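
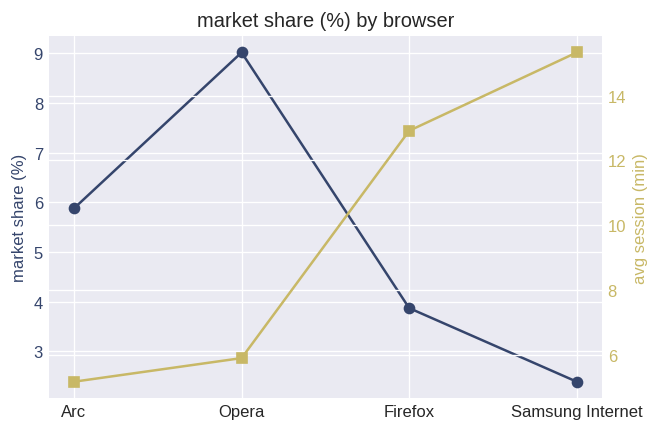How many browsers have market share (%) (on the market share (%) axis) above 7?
1

Above 7: Opera.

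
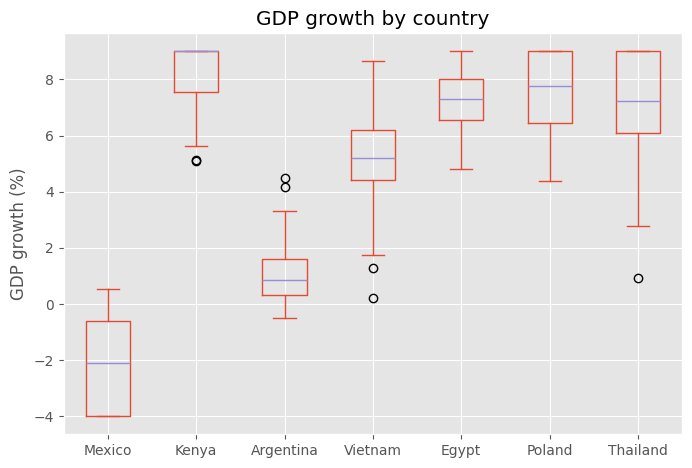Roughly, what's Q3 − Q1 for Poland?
Q3 ≈ 9, Q1 ≈ 6; IQR ≈ 3.

≈ 3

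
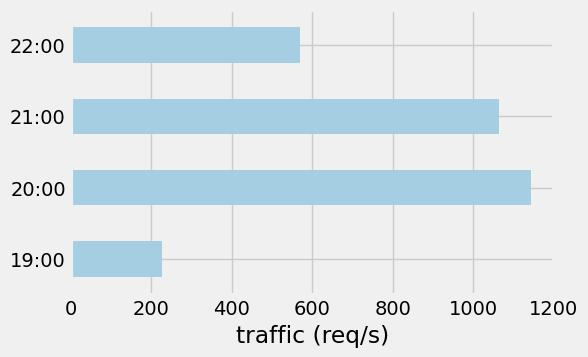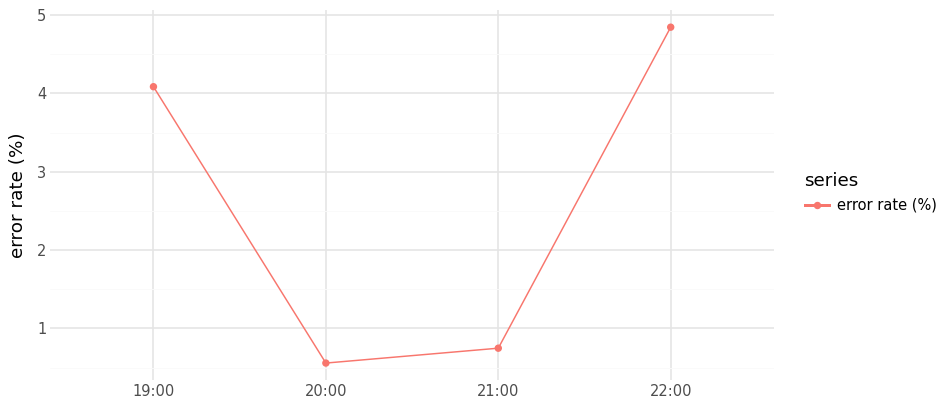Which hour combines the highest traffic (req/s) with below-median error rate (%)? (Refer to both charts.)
20:00

Chart 2 median error rate (%) ≈ 2.5; below-median hours: 20:00, 21:00. Among those, 20:00 has the highest traffic (req/s) (≈ 1200).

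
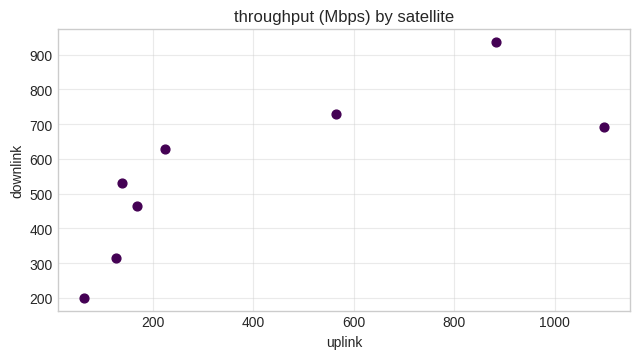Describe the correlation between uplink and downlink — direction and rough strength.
Points are positively correlated; strong (|r| ≈ 0.8).

positive, strong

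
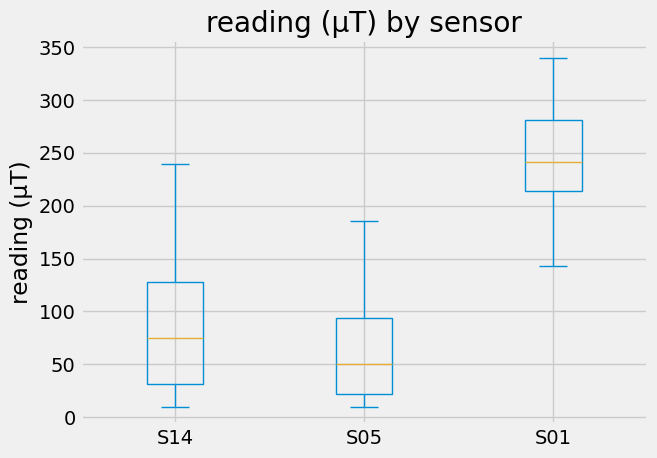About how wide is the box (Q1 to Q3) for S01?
Q3 ≈ 280, Q1 ≈ 220; IQR ≈ 60.

≈ 60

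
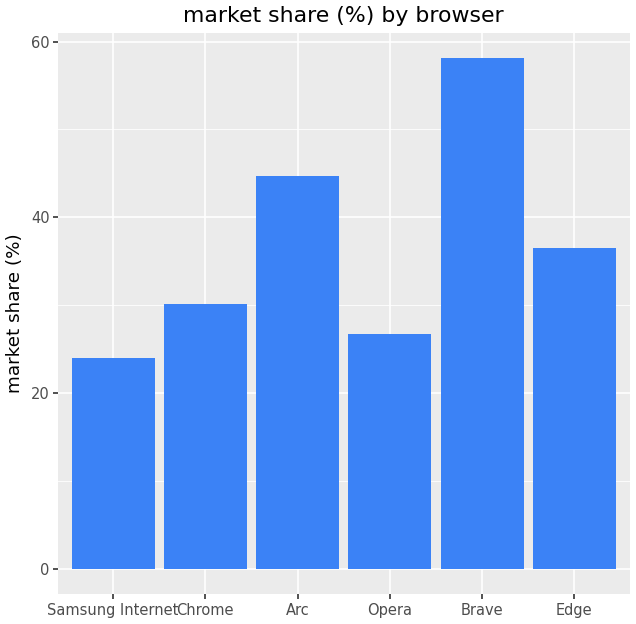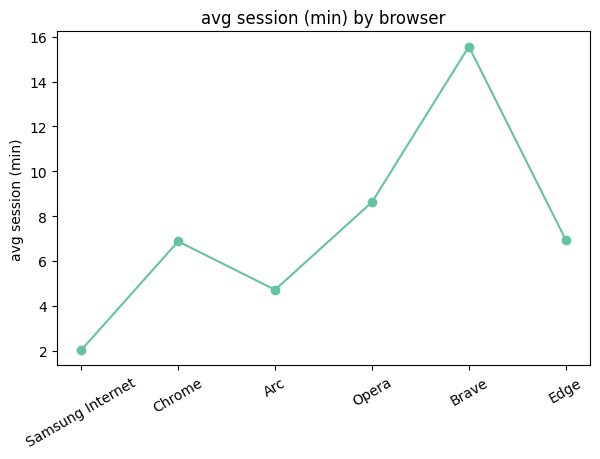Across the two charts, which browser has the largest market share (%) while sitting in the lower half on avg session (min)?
Chart 2 median avg session (min) ≈ 6; below-median browsers: Samsung Internet, Chrome, Arc. Among those, Arc has the highest market share (%) (≈ 40).

Arc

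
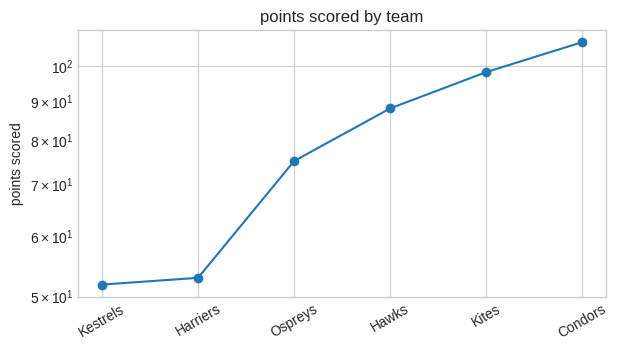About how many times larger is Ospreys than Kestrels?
≈ 1.5×

Ospreys ≈ 75, Kestrels ≈ 50; 75/50 ≈ 1.5.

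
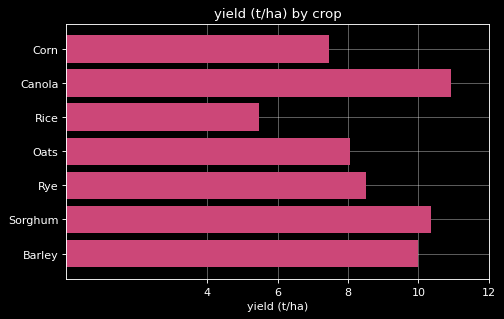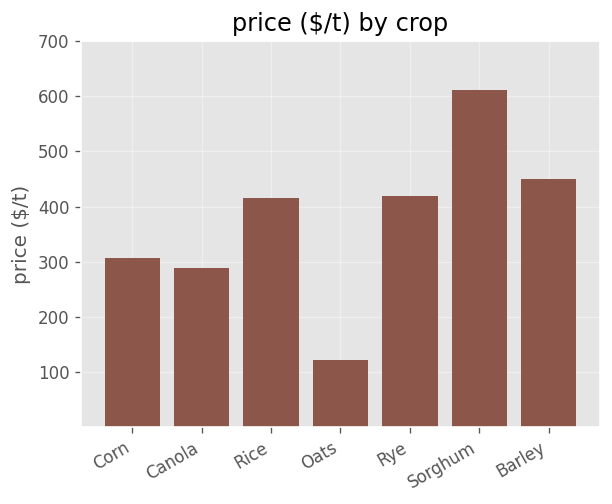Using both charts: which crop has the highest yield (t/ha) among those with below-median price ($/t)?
Chart 2 median price ($/t) ≈ 400; below-median crops: Corn, Canola, Oats. Among those, Canola has the highest yield (t/ha) (≈ 10).

Canola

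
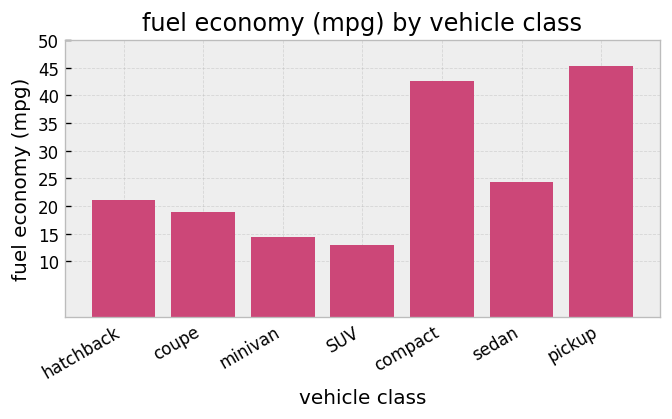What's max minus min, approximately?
≈ 30

Max pickup ≈ 45, min SUV ≈ 15; range ≈ 30.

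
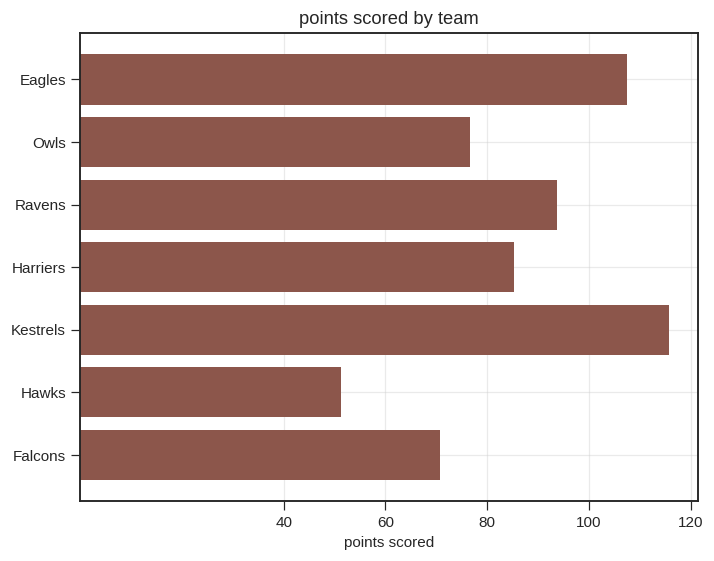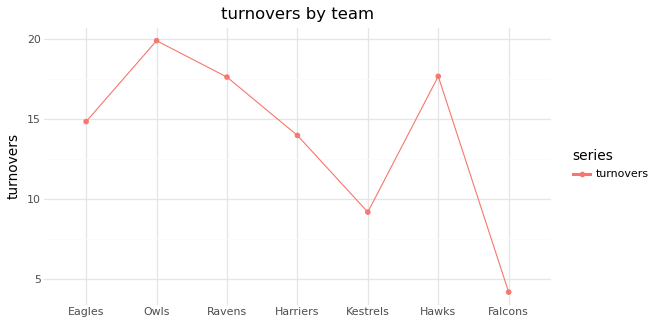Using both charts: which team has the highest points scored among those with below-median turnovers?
Chart 2 median turnovers ≈ 14; below-median teams: Harriers, Kestrels, Falcons. Among those, Kestrels has the highest points scored (≈ 120).

Kestrels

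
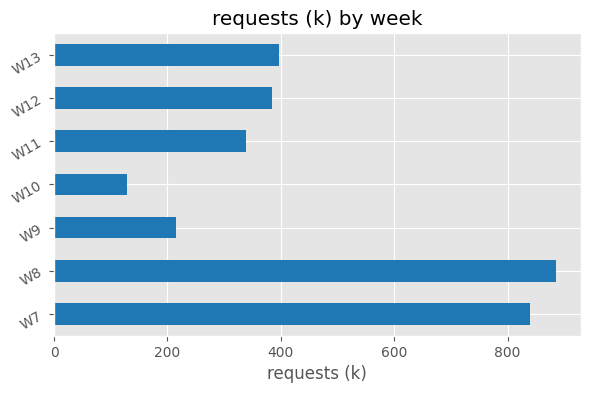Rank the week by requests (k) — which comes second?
Top 3: W8 ≈ 900, W7 ≈ 800, W13 ≈ 400.

W7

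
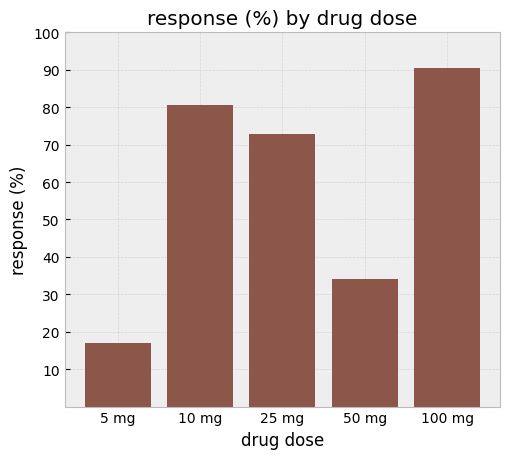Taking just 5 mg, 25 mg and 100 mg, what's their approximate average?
(20 + 70 + 90) / 3 ≈ 60.

≈ 60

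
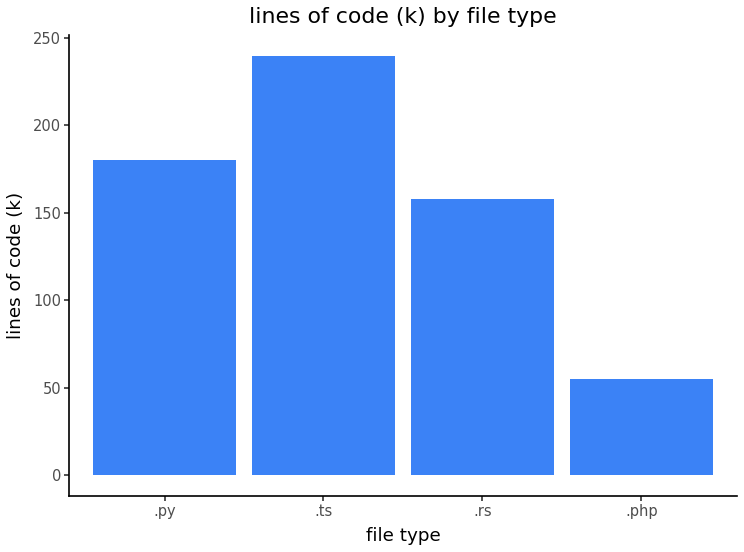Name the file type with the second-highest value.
.py

Top 3: .ts ≈ 240, .py ≈ 180, .rs ≈ 160.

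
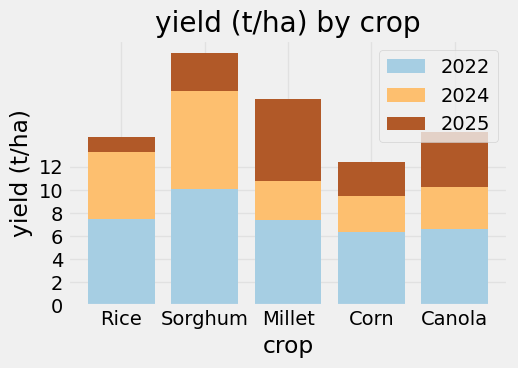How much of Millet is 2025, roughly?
2025 top ≈ 18, bottom ≈ 10; segment ≈ 8.

≈ 8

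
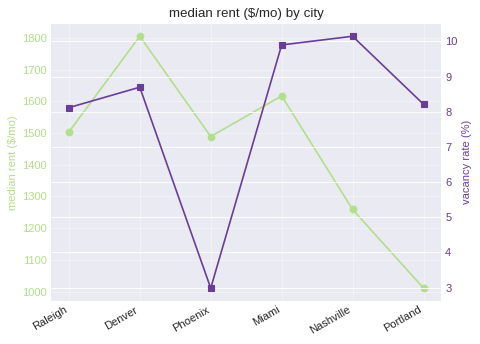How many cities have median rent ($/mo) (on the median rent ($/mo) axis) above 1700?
1

Above 1700: Denver.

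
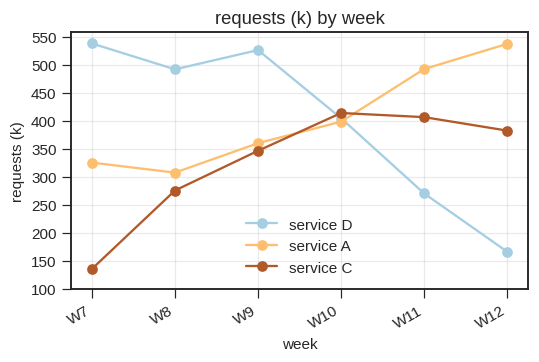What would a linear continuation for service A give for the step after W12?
≈ 625

Last three: 400, 500, 550 → slope ≈ 75/step → next ≈ 625.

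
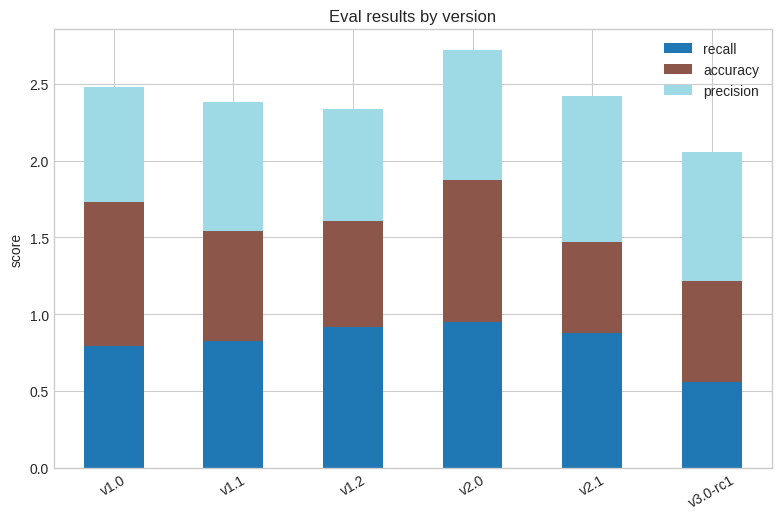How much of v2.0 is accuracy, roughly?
≈ 1.0

accuracy top ≈ 2.0, bottom ≈ 1.0; segment ≈ 1.0.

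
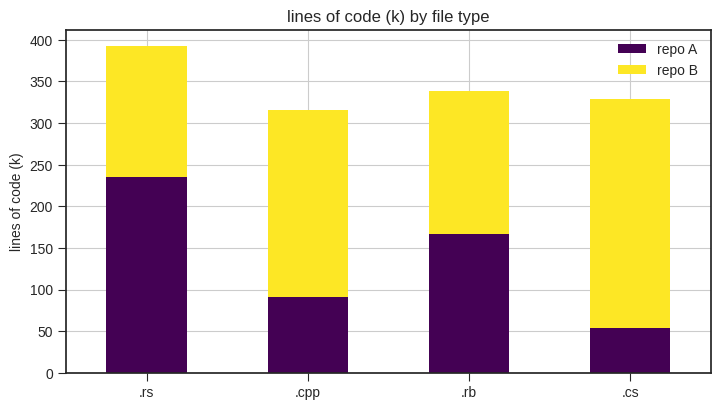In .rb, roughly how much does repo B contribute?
repo B top ≈ 350, bottom ≈ 150; segment ≈ 200.

≈ 200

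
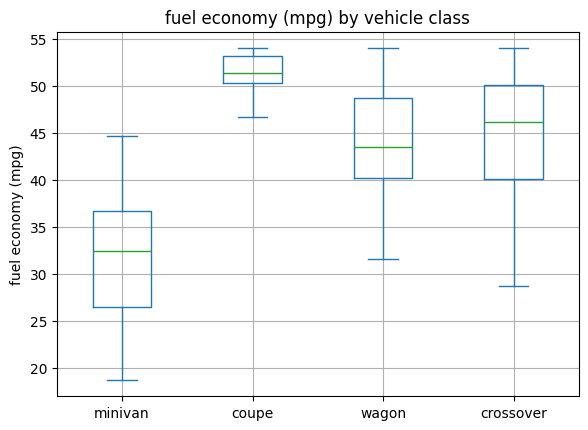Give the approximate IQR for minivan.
Q3 ≈ 36, Q1 ≈ 26; IQR ≈ 10.

≈ 10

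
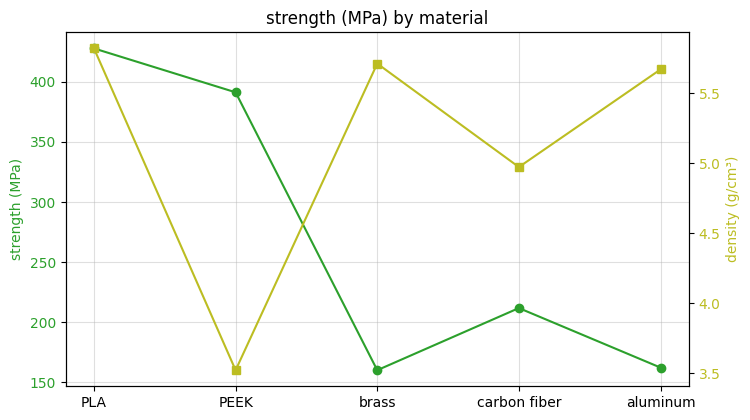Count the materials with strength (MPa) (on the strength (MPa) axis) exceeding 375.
2

Above 375: PLA, PEEK.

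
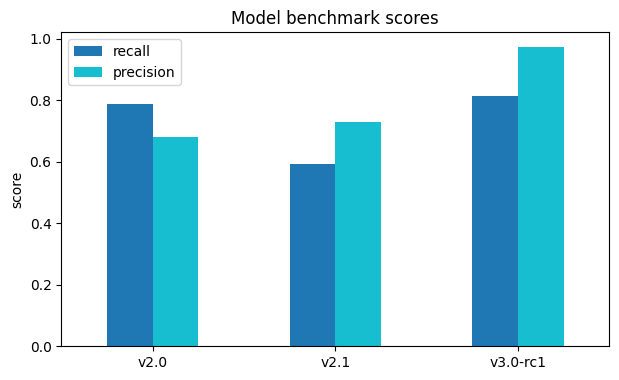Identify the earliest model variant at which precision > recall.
v2.1

v2.0: precision ≈ 0.7 vs recall ≈ 0.8 (not yet); v2.1: precision ≈ 0.7 vs recall ≈ 0.6 (first crossover).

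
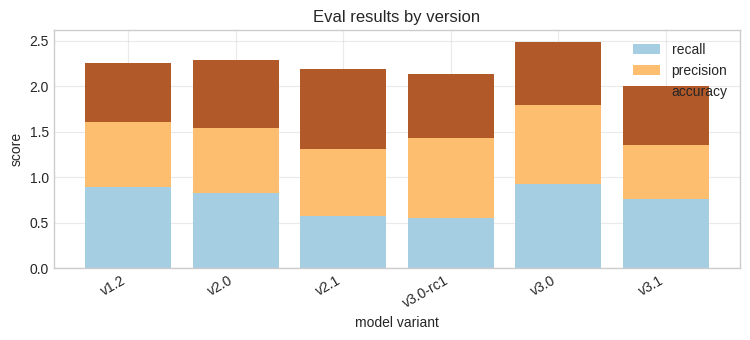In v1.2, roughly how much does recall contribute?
≈ 1.0

recall top ≈ 1.0, bottom ≈ 0.0; segment ≈ 1.0.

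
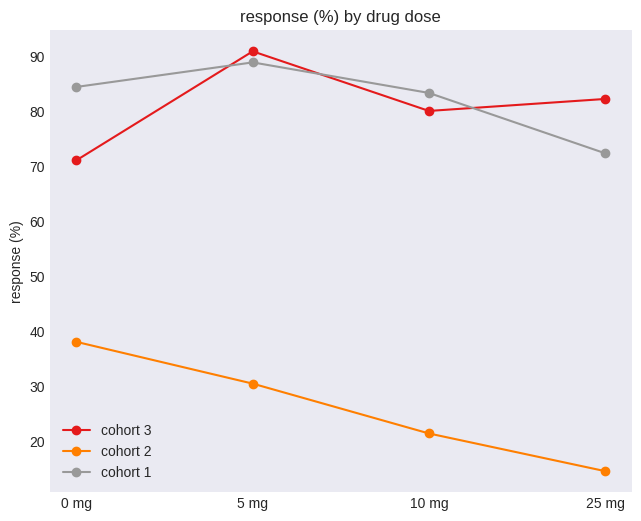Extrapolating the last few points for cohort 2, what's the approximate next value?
≈ 0

Last three: 30, 20, 10 → slope ≈ -10/step → next ≈ 0.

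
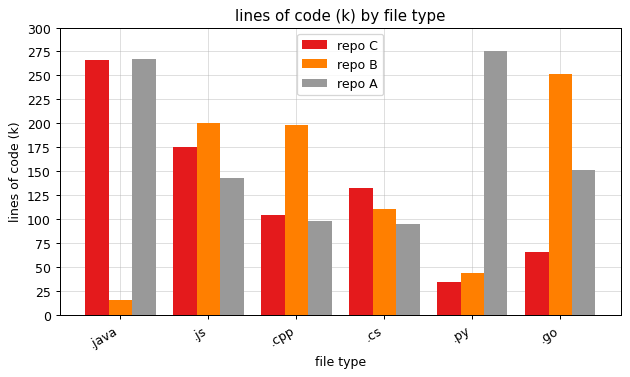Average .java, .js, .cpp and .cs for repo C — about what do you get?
≈ 169

(275 + 175 + 100 + 125) / 4 ≈ 169.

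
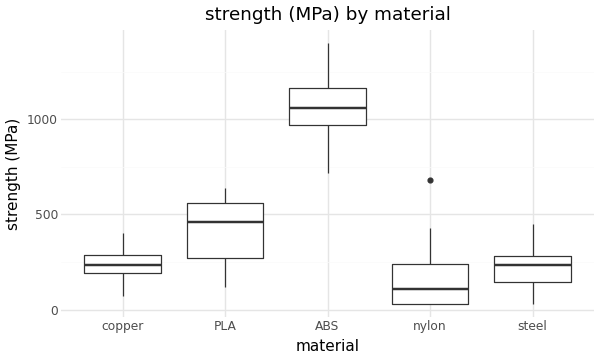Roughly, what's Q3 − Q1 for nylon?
Q3 ≈ 200, Q1 ≈ 0; IQR ≈ 200.

≈ 200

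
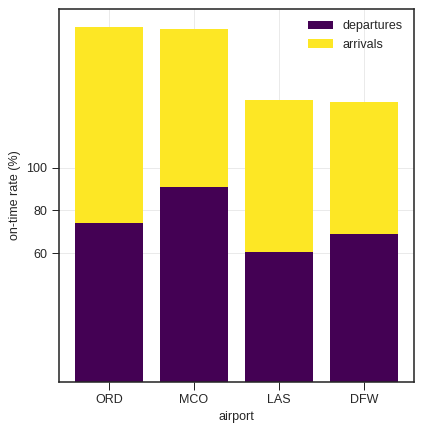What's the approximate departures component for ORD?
≈ 80

departures top ≈ 80, bottom ≈ 0; segment ≈ 80.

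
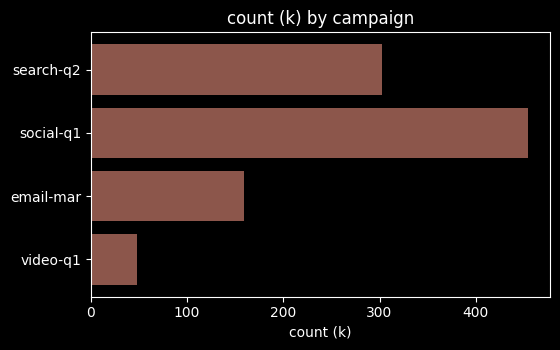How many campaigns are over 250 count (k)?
Above 250: search-q2, social-q1.

2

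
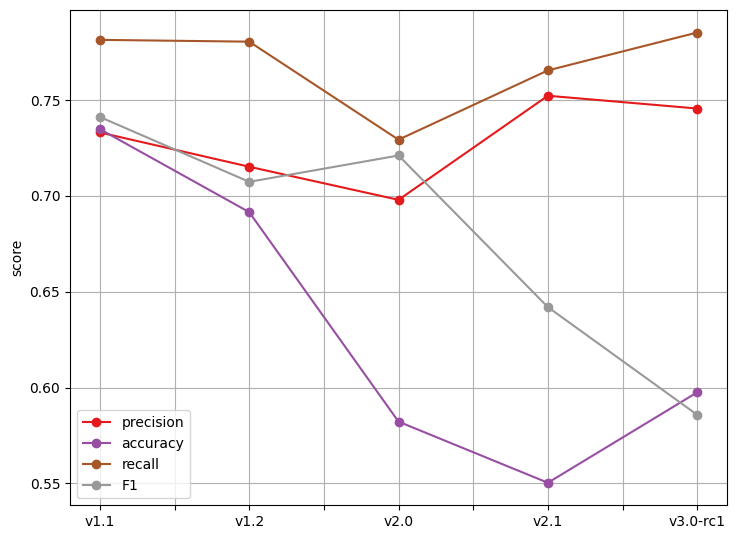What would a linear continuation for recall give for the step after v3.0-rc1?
≈ 0.81

Last three: 0.72, 0.76, 0.78 → slope ≈ 0.03/step → next ≈ 0.81.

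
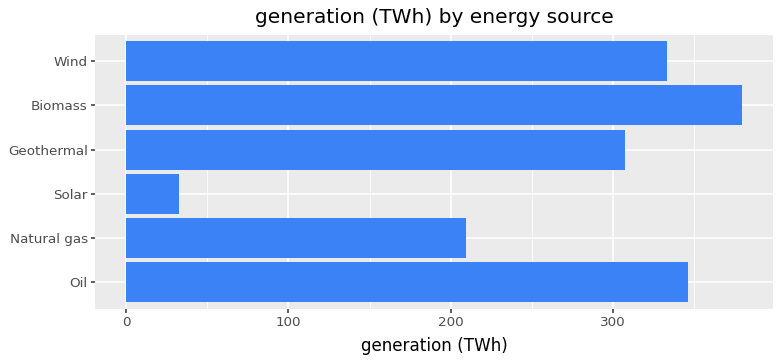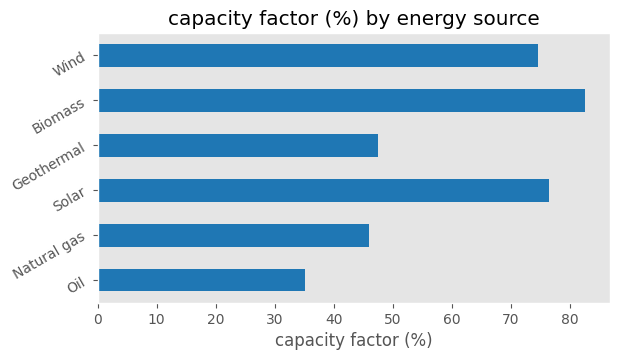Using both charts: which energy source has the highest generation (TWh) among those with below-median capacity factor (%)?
Oil

Chart 2 median capacity factor (%) ≈ 60; below-median energy sources: Oil, Natural gas, Geothermal. Among those, Oil has the highest generation (TWh) (≈ 350).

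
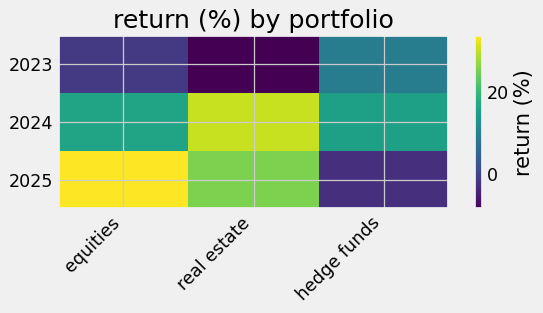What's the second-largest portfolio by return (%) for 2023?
Top 3 for 2023: hedge funds ≈ 10, equities ≈ 0, real estate ≈ -10.

equities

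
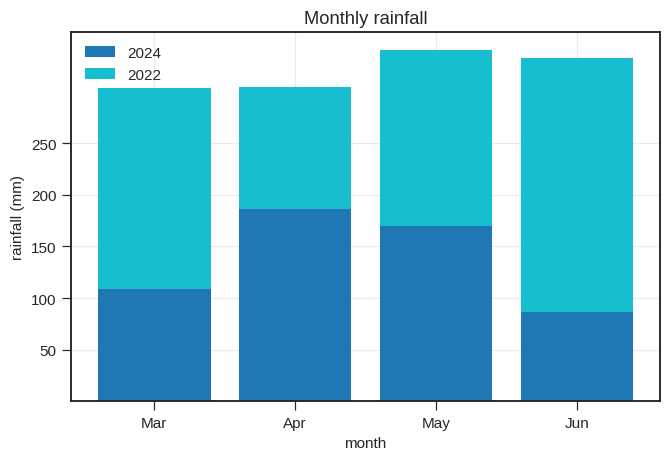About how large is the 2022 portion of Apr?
≈ 100

2022 top ≈ 300, bottom ≈ 200; segment ≈ 100.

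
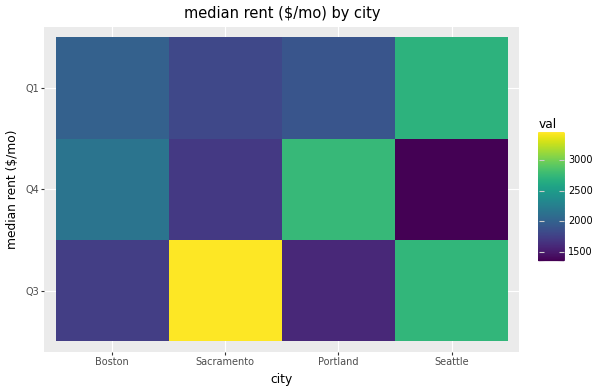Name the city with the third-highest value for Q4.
Top 4 for Q4: Portland ≈ 2800, Boston ≈ 2200, Sacramento ≈ 1600, Seattle ≈ 1400.

Sacramento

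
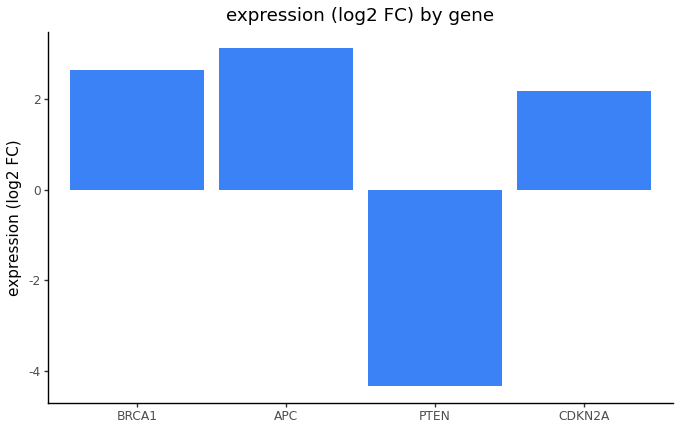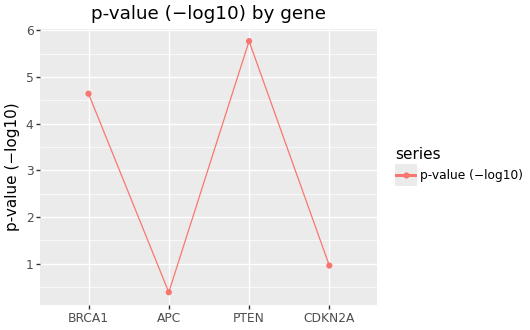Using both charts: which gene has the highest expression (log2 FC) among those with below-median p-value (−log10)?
APC

Chart 2 median p-value (−log10) ≈ 3; below-median genes: APC, CDKN2A. Among those, APC has the highest expression (log2 FC) (≈ 3).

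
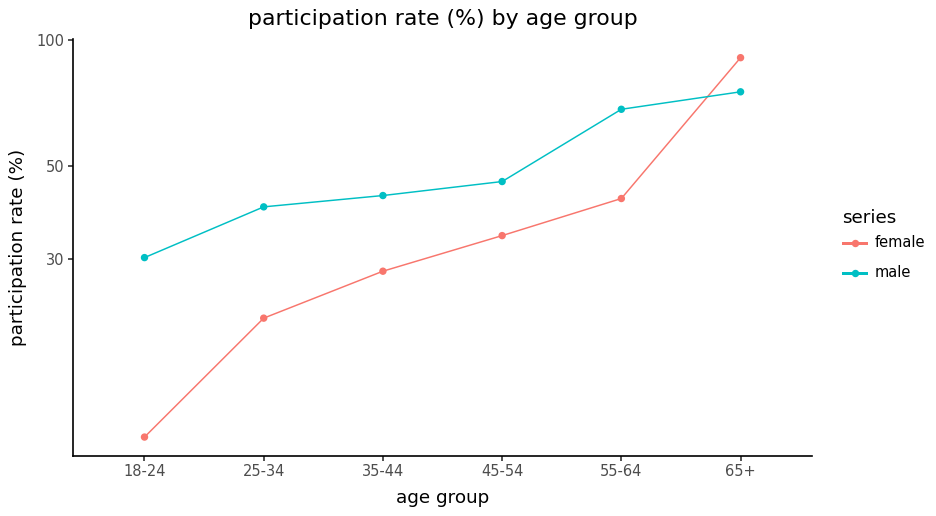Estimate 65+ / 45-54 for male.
65+ ≈ 80, 45-54 ≈ 50; 80/50 ≈ 1.6.

≈ 1.6×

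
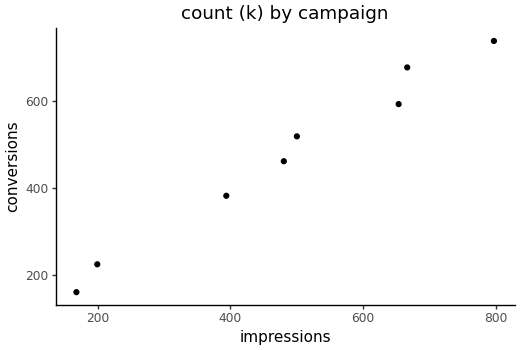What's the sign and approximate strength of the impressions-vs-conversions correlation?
positive, strong

Points are positively correlated; strong (|r| ≈ 1.0).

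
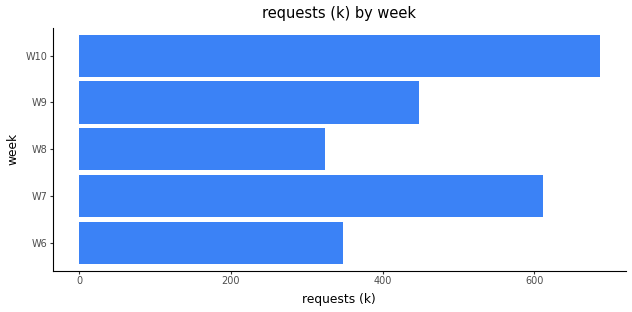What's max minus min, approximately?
≈ 400

Max W10 ≈ 700, min W8 ≈ 300; range ≈ 400.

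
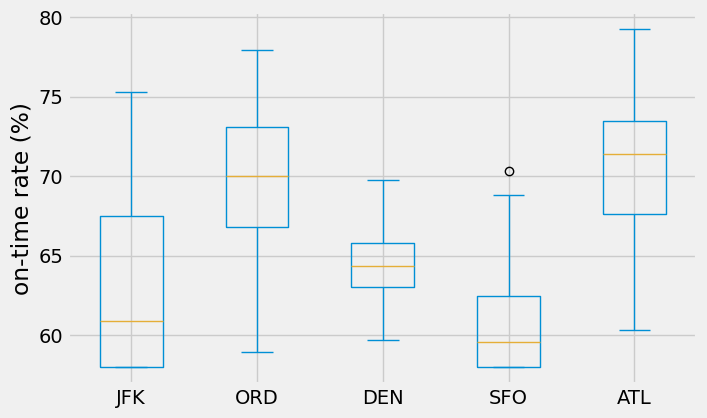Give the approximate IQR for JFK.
≈ 9

Q3 ≈ 67, Q1 ≈ 58; IQR ≈ 9.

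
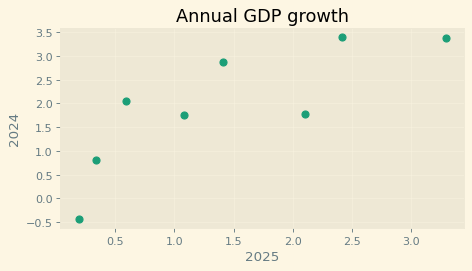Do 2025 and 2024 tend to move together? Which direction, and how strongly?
Points are positively correlated; strong (|r| ≈ 0.8).

positive, strong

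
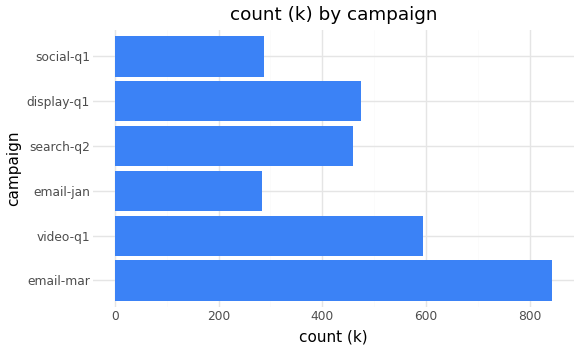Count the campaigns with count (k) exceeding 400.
Above 400: email-mar, video-q1, search-q2, display-q1.

4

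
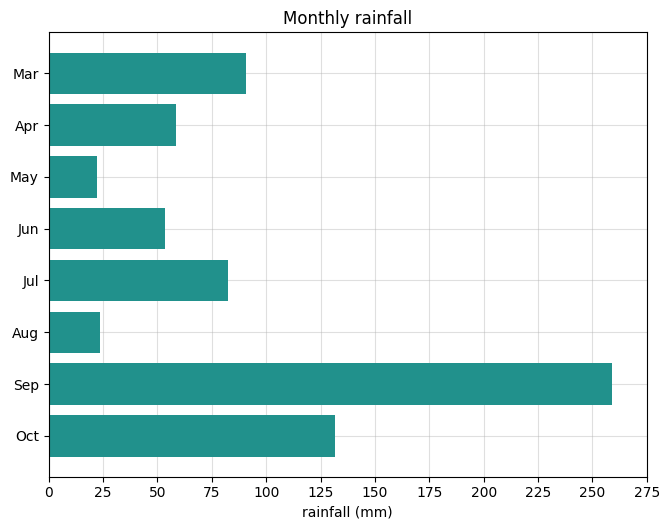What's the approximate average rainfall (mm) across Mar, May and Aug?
≈ 50

(100 + 25 + 25) / 3 ≈ 50.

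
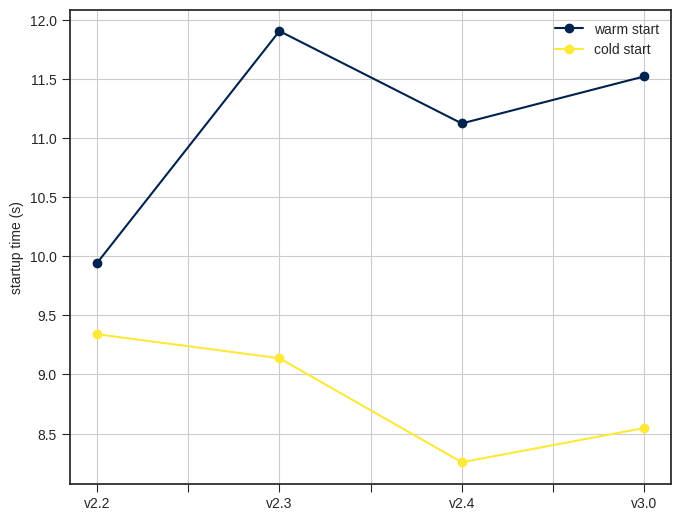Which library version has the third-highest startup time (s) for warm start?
Top 4 for warm start: v2.3 ≈ 12.0, v3.0 ≈ 11.5, v2.4 ≈ 11.0, v2.2 ≈ 10.0.

v2.4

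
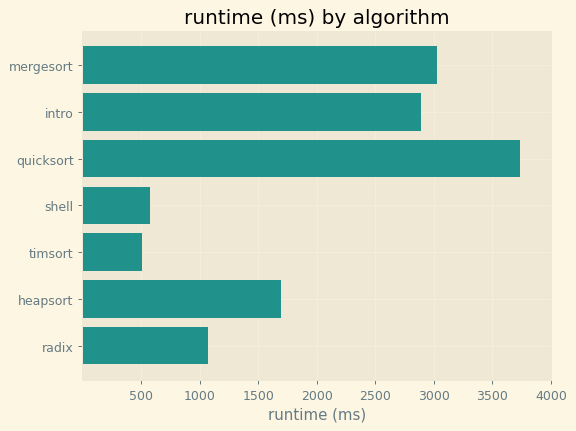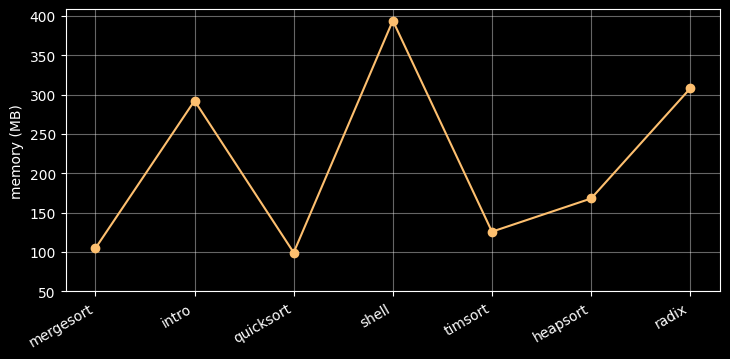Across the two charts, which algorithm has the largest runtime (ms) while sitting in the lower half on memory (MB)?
quicksort

Chart 2 median memory (MB) ≈ 150; below-median algorithms: mergesort, quicksort, timsort. Among those, quicksort has the highest runtime (ms) (≈ 3500).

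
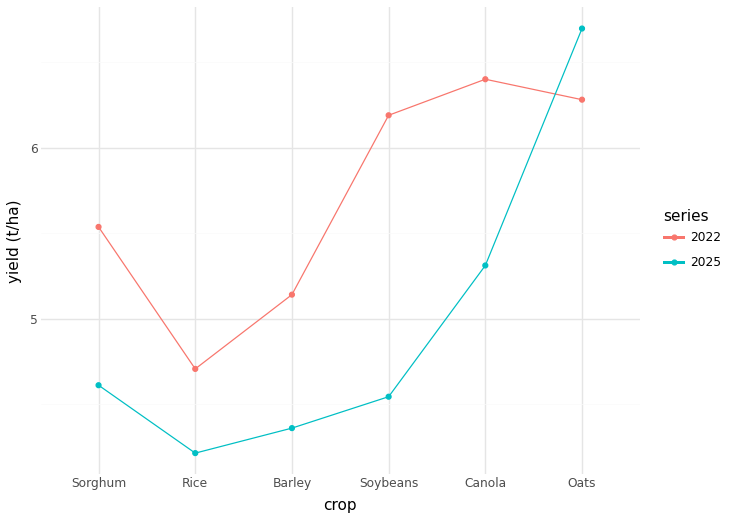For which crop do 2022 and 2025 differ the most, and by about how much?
Soybeans: 2022 ≈ 6.0, 2025 ≈ 4.5 → gap ≈ 1.5. Next-largest (Canola) is only ≈ 1.0.

Soybeans, ≈ 1.5 t/ha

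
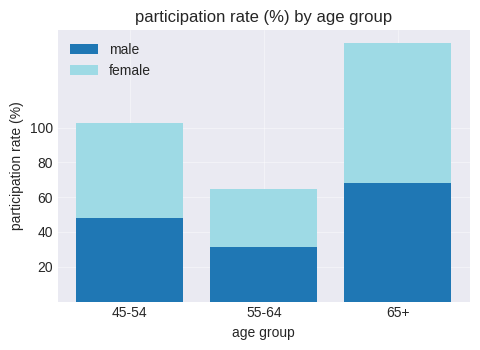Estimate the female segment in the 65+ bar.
female top ≈ 140, bottom ≈ 60; segment ≈ 80.

≈ 80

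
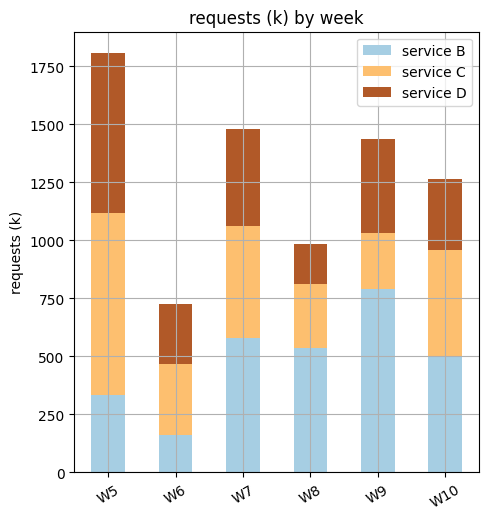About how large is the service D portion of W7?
≈ 400

service D top ≈ 1400, bottom ≈ 1000; segment ≈ 400.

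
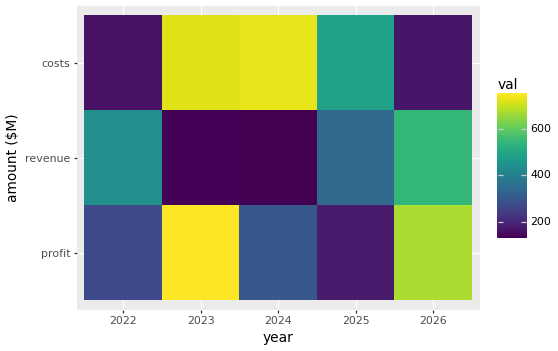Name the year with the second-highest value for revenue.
2022

Top 3 for revenue: 2026 ≈ 500, 2022 ≈ 400, 2025 ≈ 300.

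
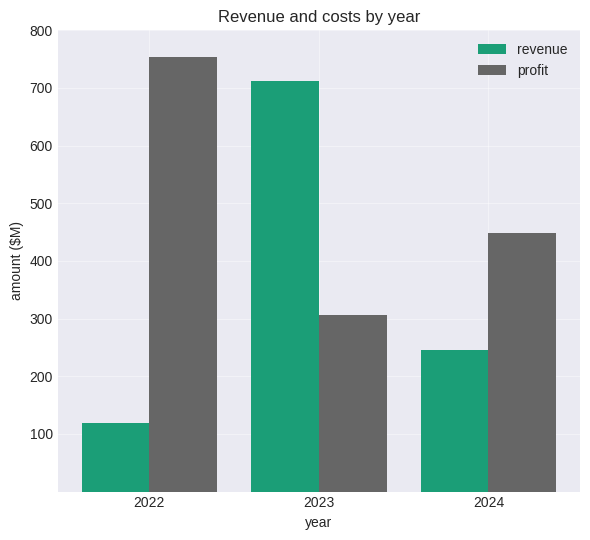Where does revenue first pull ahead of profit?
2022: revenue ≈ 100 vs profit ≈ 800 (not yet); 2023: revenue ≈ 700 vs profit ≈ 300 (first crossover).

2023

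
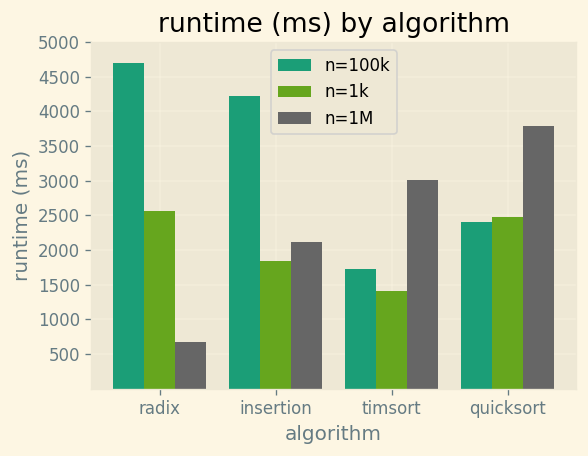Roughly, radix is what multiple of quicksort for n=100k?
≈ 1.8×

radix ≈ 4500, quicksort ≈ 2500; 4500/2500 ≈ 1.8.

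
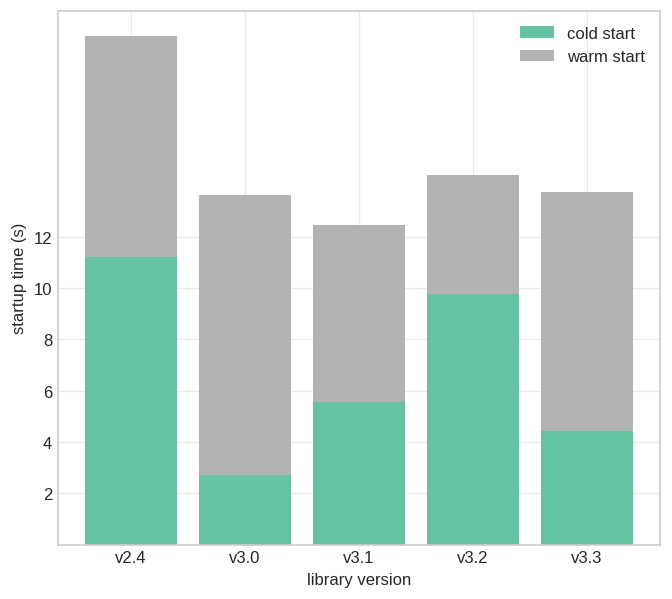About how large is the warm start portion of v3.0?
≈ 12

warm start top ≈ 14, bottom ≈ 2; segment ≈ 12.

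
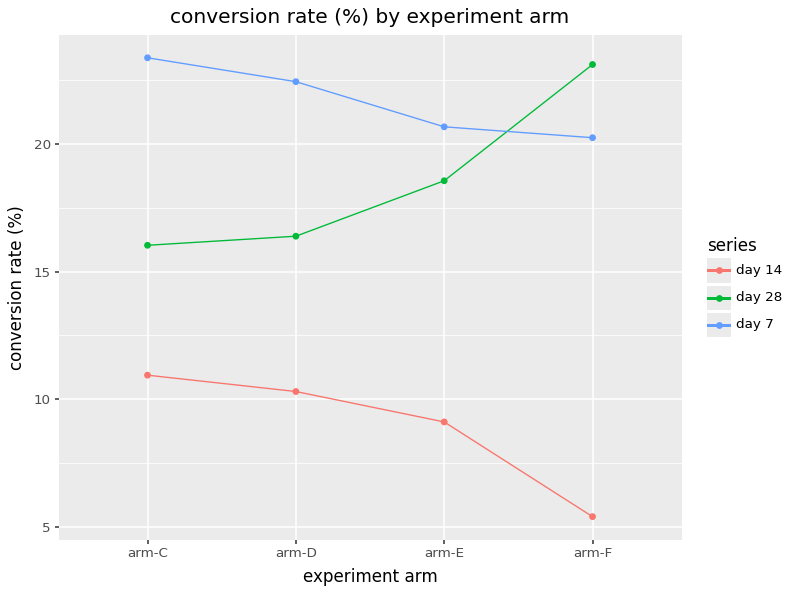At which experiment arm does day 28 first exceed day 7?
arm-E: day 28 ≈ 18 vs day 7 ≈ 20 (not yet); arm-F: day 28 ≈ 24 vs day 7 ≈ 20 (first crossover).

arm-F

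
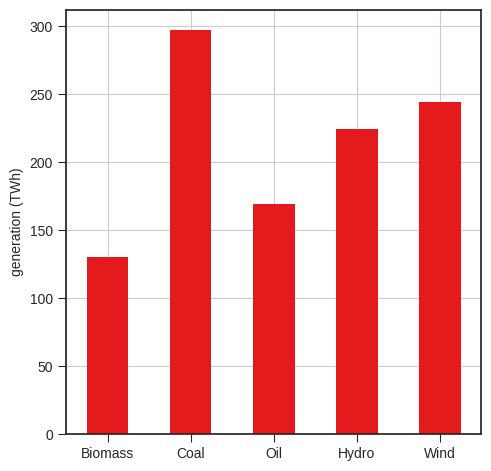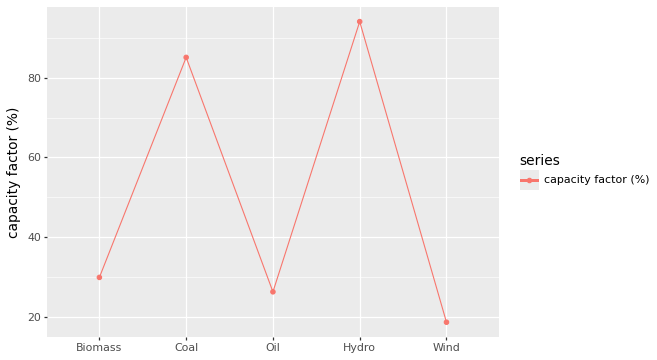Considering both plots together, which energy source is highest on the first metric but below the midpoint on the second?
Wind

Chart 2 median capacity factor (%) ≈ 30; below-median energy sources: Oil, Wind. Among those, Wind has the highest generation (TWh) (≈ 250).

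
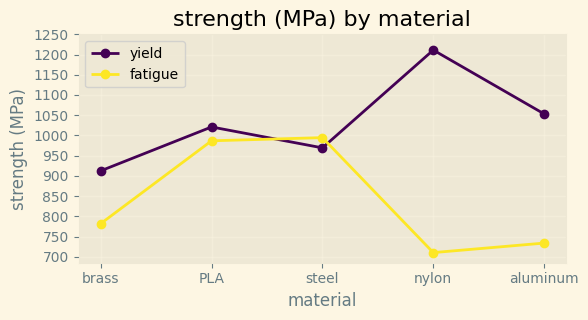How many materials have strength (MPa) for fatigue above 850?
Above 850: PLA, steel.

2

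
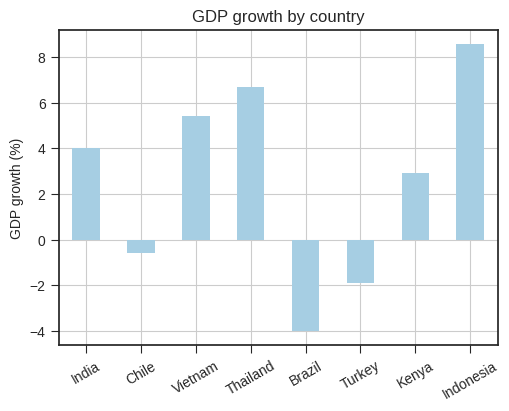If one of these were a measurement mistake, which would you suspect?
Brazil ≈ -4; the rest sit between ≈ -2 and ≈ 8.

Brazil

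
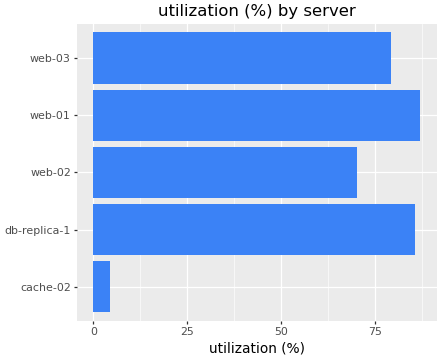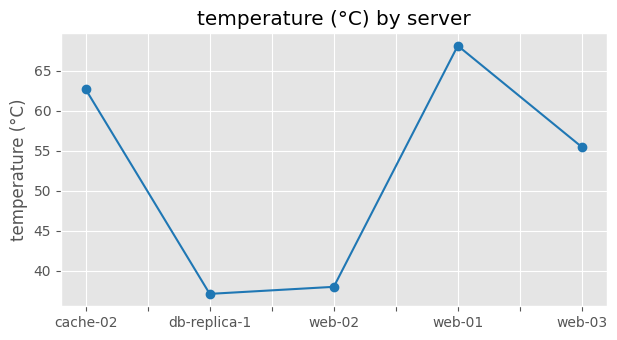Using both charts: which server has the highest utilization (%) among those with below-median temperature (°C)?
db-replica-1

Chart 2 median temperature (°C) ≈ 60; below-median servers: db-replica-1, web-02. Among those, db-replica-1 has the highest utilization (%) (≈ 90).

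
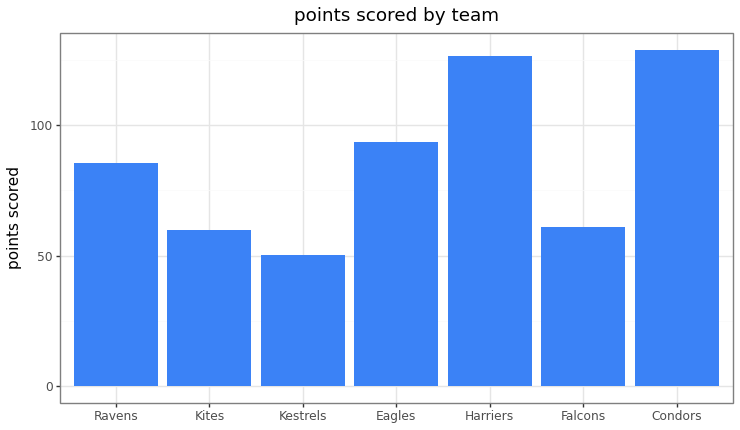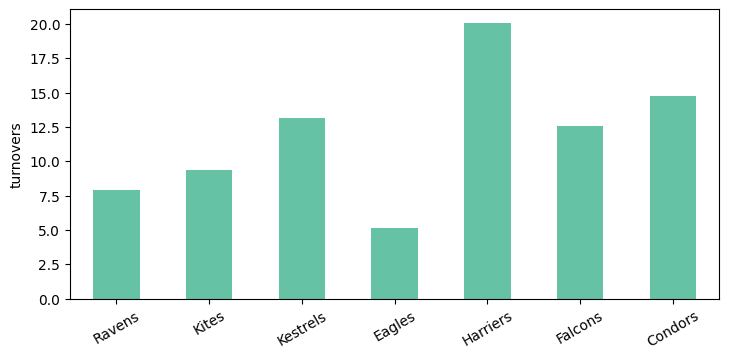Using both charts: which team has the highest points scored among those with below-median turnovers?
Chart 2 median turnovers ≈ 12; below-median teams: Ravens, Kites, Eagles. Among those, Eagles has the highest points scored (≈ 100).

Eagles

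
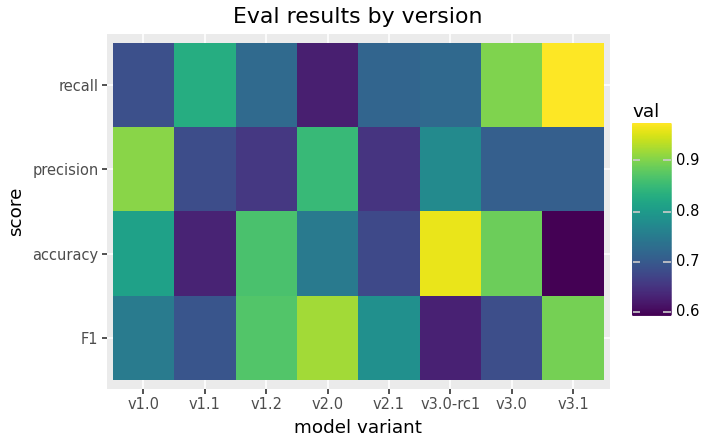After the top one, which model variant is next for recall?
Top 3 for recall: v3.1 ≈ 1.00, v3.0 ≈ 0.90, v1.1 ≈ 0.85.

v3.0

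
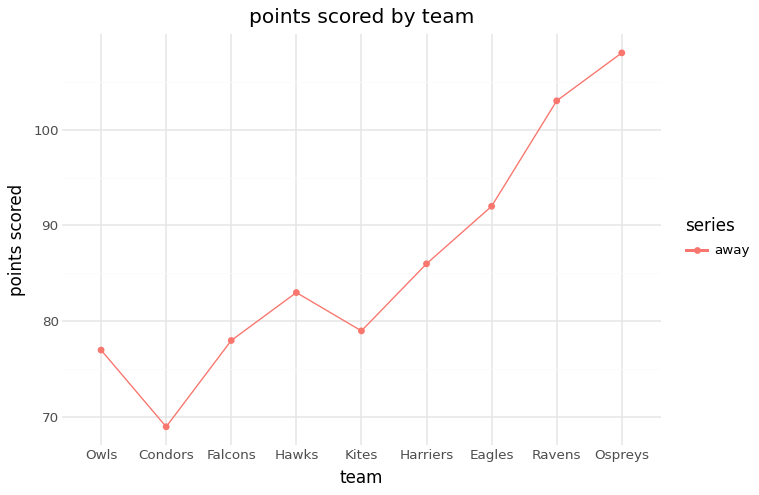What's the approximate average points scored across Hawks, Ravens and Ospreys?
(85 + 105 + 110) / 3 ≈ 100.

≈ 100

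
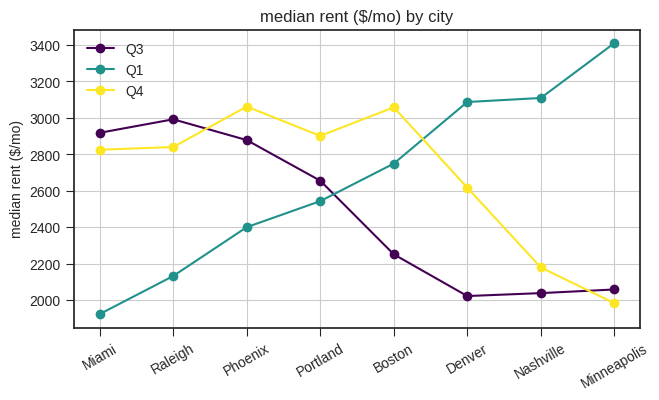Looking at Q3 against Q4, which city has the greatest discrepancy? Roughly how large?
Boston: Q3 ≈ 2200, Q4 ≈ 3000 → gap ≈ 800. Next-largest (Denver) is only ≈ 600.

Boston, ≈ 800 $/mo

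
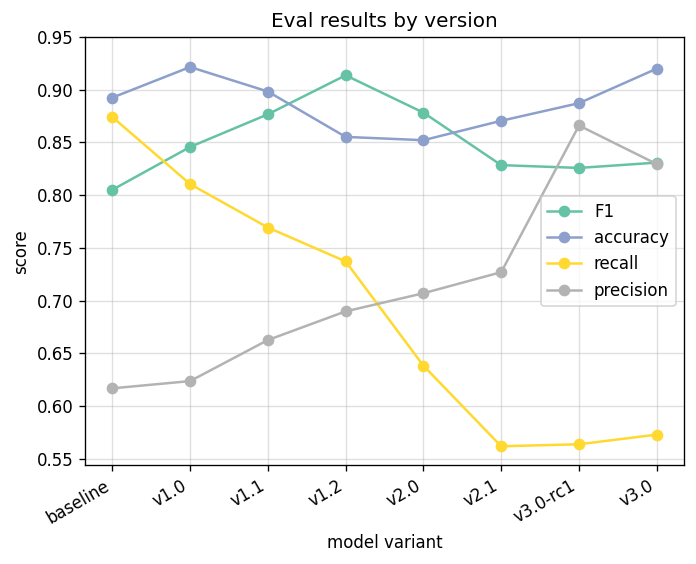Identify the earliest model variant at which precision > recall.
v1.2: precision ≈ 0.70 vs recall ≈ 0.75 (not yet); v2.0: precision ≈ 0.70 vs recall ≈ 0.65 (first crossover).

v2.0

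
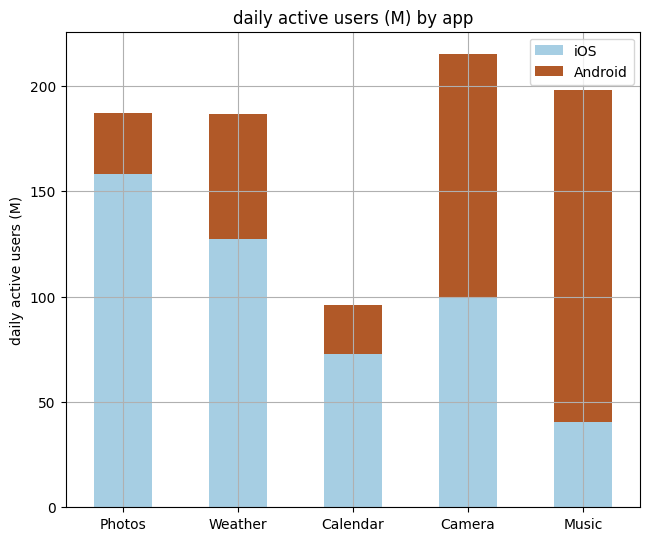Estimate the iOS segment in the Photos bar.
≈ 160

iOS top ≈ 160, bottom ≈ 0; segment ≈ 160.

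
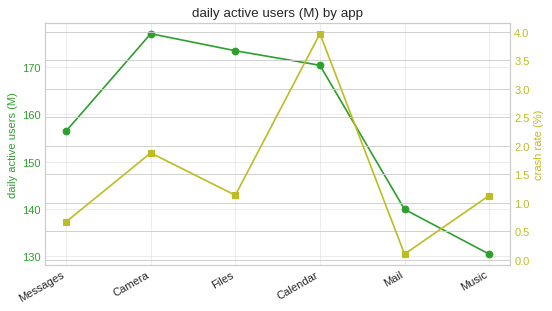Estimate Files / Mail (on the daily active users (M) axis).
≈ 1.25×

Files ≈ 175, Mail ≈ 140; 175/140 ≈ 1.25.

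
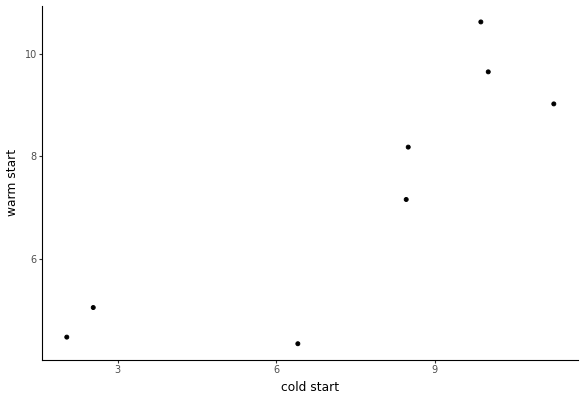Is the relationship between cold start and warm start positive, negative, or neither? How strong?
positive, strong

Points are positively correlated; strong (|r| ≈ 0.9).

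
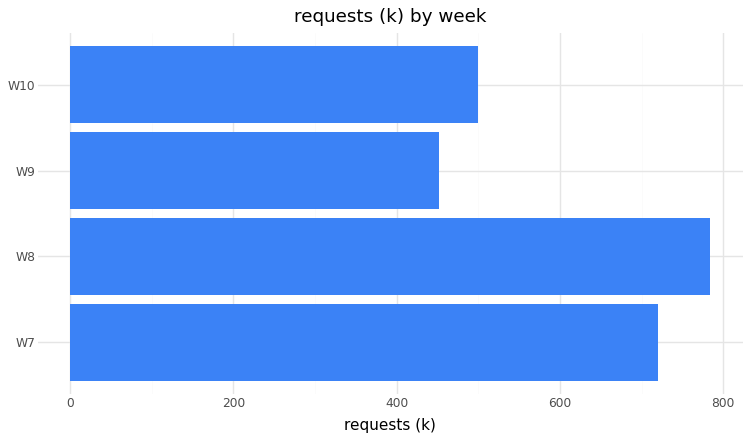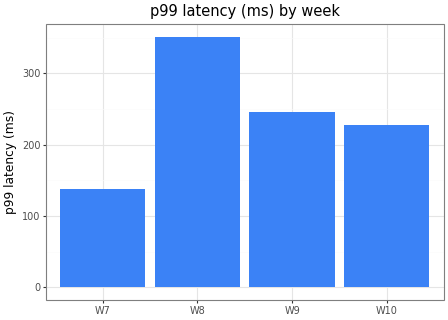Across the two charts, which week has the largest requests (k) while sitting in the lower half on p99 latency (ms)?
Chart 2 median p99 latency (ms) ≈ 250; below-median weeks: W7, W10. Among those, W7 has the highest requests (k) (≈ 700).

W7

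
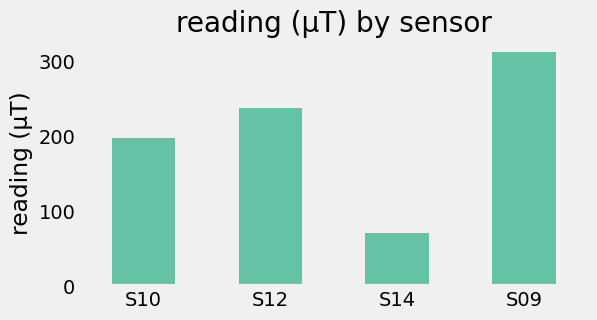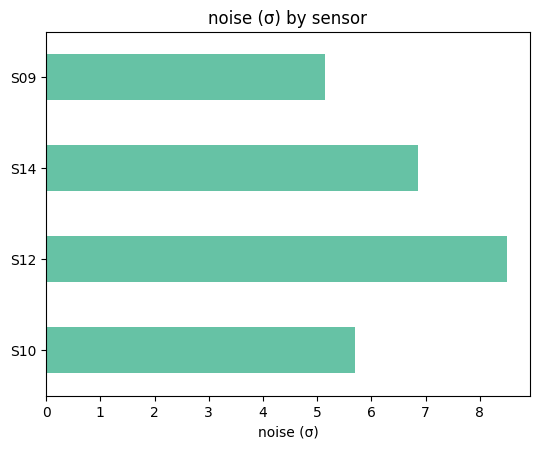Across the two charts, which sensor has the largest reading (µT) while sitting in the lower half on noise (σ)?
S09

Chart 2 median noise (σ) ≈ 6; below-median sensors: S10, S09. Among those, S09 has the highest reading (µT) (≈ 300).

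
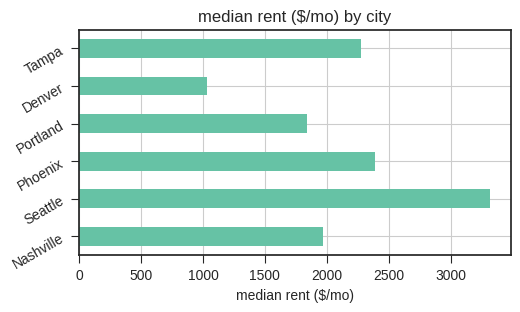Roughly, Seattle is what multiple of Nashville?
Seattle ≈ 3500, Nashville ≈ 2000; 3500/2000 ≈ 1.75.

≈ 1.75×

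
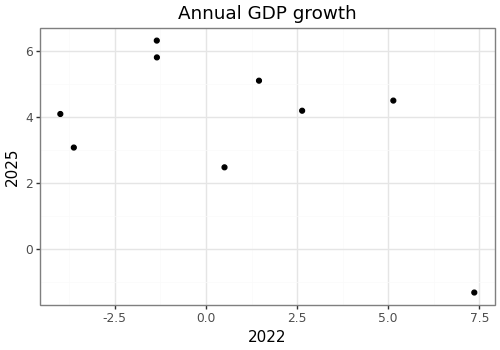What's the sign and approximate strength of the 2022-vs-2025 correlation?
negative, moderate

Points are negatively correlated; moderate (|r| ≈ 0.5).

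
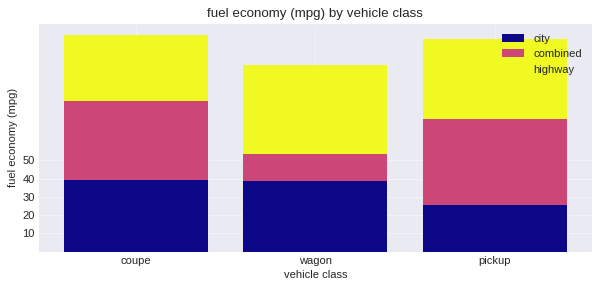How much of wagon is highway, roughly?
highway top ≈ 100, bottom ≈ 50; segment ≈ 50.

≈ 50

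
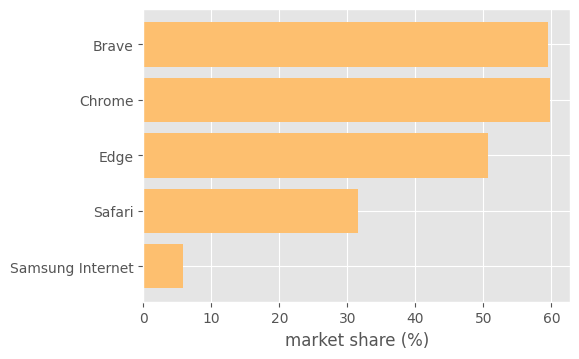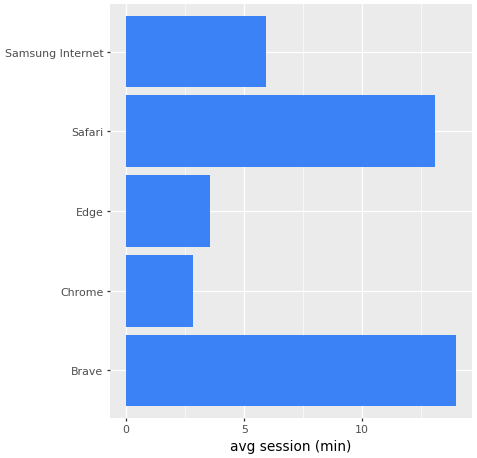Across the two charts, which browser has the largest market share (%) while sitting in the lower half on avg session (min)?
Chart 2 median avg session (min) ≈ 6; below-median browsers: Chrome, Edge. Among those, Chrome has the highest market share (%) (≈ 60).

Chrome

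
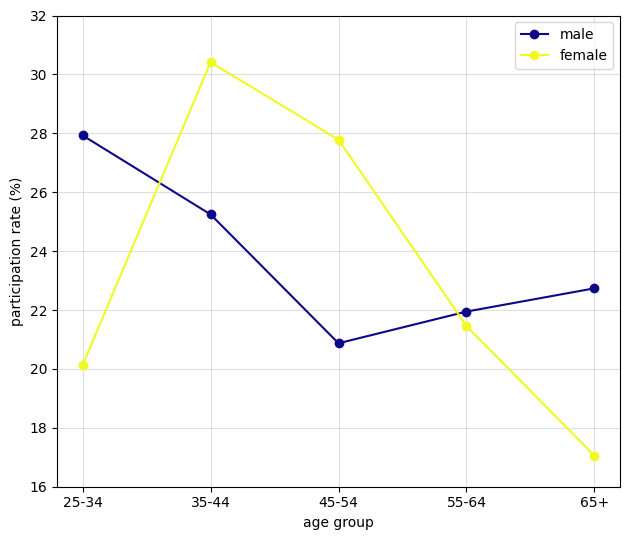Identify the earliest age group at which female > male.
35-44

25-34: female ≈ 20 vs male ≈ 28 (not yet); 35-44: female ≈ 30 vs male ≈ 26 (first crossover).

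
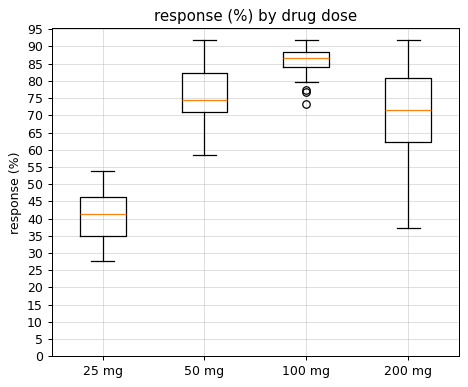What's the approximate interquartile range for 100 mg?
≈ 5

Q3 ≈ 90, Q1 ≈ 85; IQR ≈ 5.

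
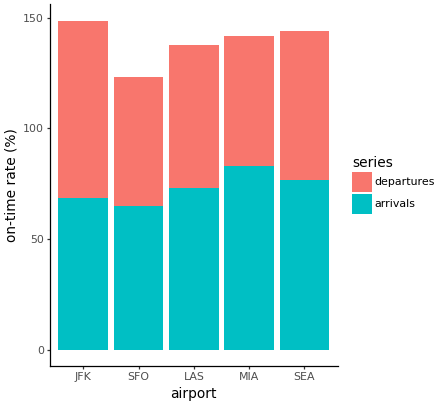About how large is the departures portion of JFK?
≈ 80

departures top ≈ 140, bottom ≈ 60; segment ≈ 80.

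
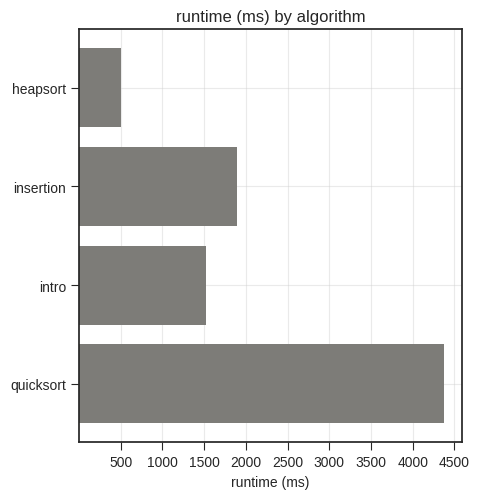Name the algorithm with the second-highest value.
Top 3: quicksort ≈ 4500, insertion ≈ 2000, intro ≈ 1500.

insertion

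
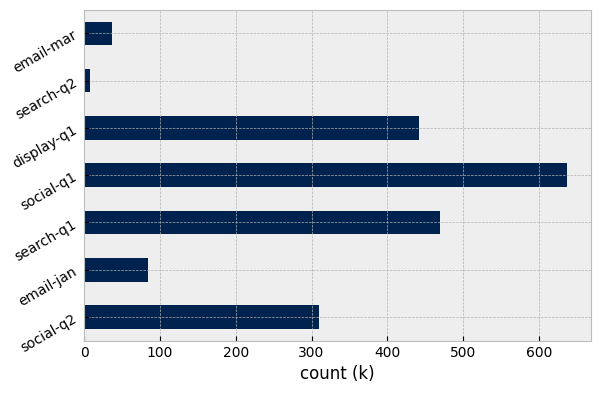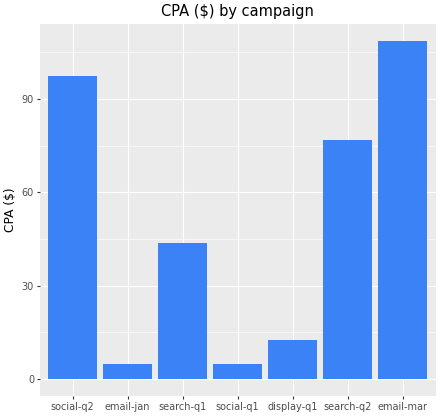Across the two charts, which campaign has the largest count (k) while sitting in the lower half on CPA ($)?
Chart 2 median CPA ($) ≈ 40; below-median campaigns: email-jan, social-q1, display-q1. Among those, social-q1 has the highest count (k) (≈ 600).

social-q1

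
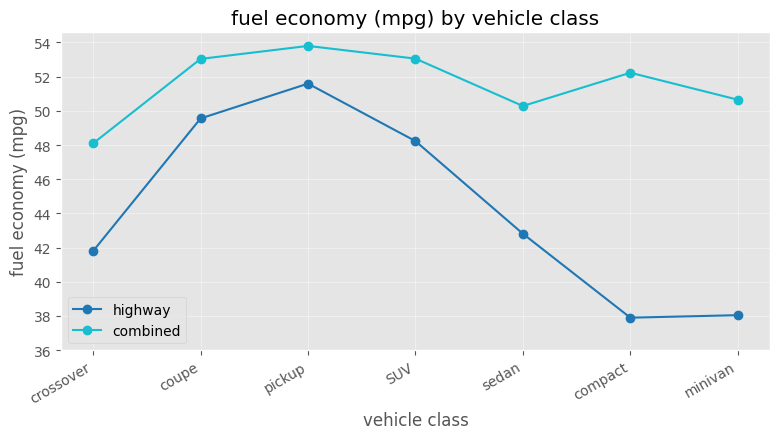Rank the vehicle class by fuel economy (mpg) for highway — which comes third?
SUV

Top 4 for highway: pickup ≈ 52, coupe ≈ 50, SUV ≈ 48, sedan ≈ 42.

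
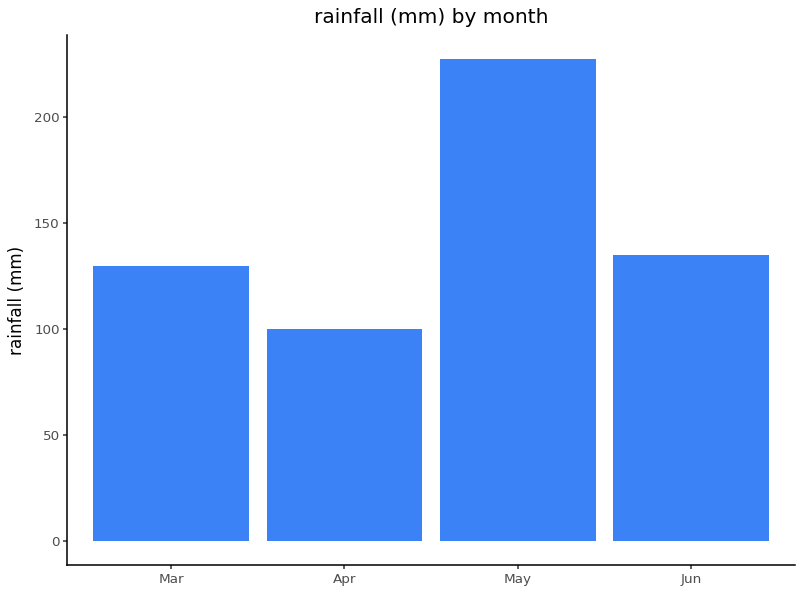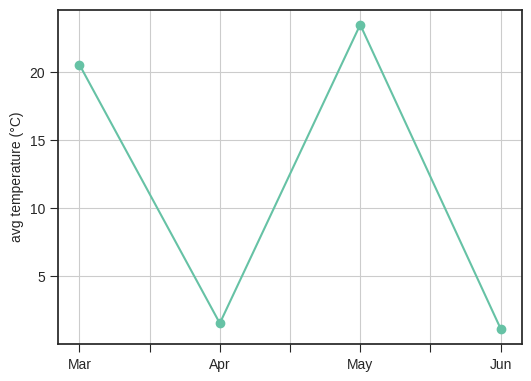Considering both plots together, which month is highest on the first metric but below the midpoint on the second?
Jun

Chart 2 median avg temperature (°C) ≈ 10; below-median months: Apr, Jun. Among those, Jun has the highest rainfall (mm) (≈ 125).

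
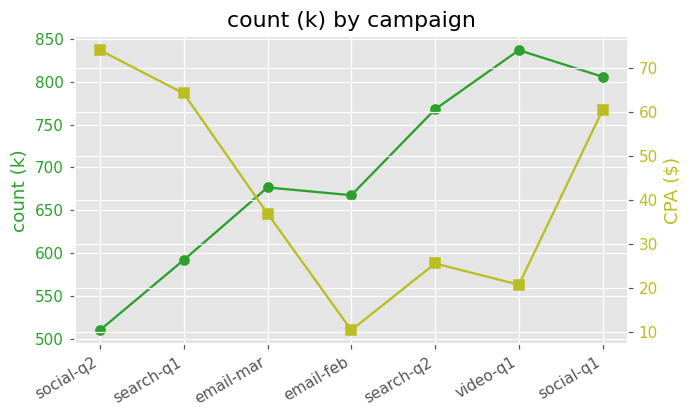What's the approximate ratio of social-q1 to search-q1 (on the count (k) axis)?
≈ 1.33×

social-q1 ≈ 800, search-q1 ≈ 600; 800/600 ≈ 1.33.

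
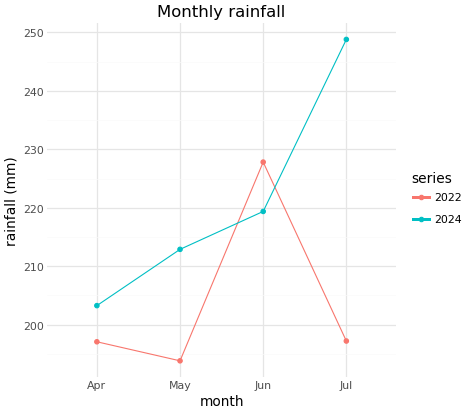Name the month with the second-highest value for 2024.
Top 3 for 2024: Jul ≈ 250, Jun ≈ 220, May ≈ 215.

Jun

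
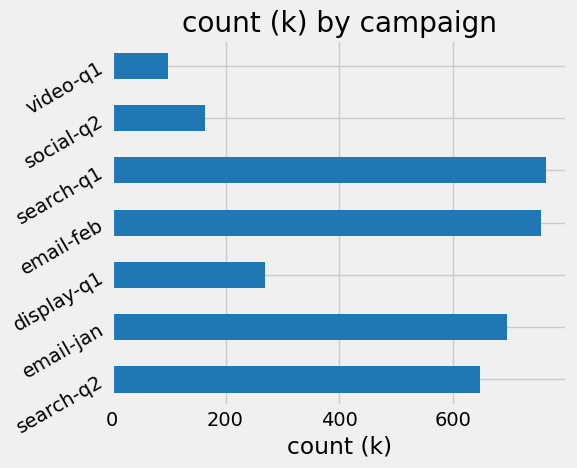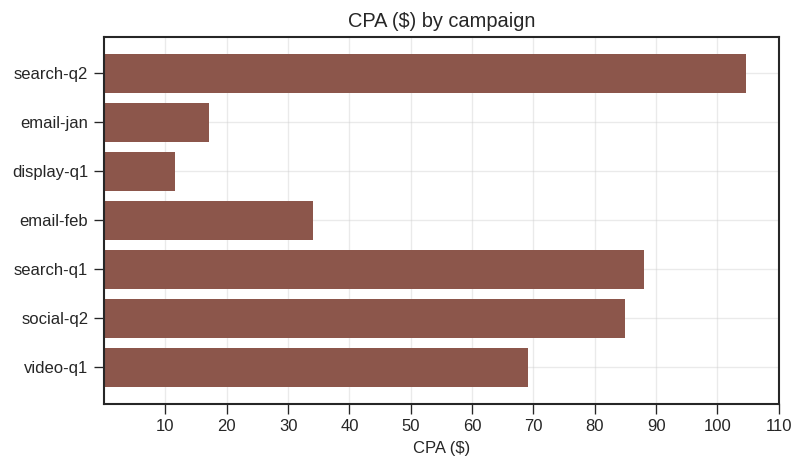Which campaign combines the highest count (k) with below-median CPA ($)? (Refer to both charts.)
Chart 2 median CPA ($) ≈ 70; below-median campaigns: email-jan, display-q1, email-feb. Among those, email-feb has the highest count (k) (≈ 800).

email-feb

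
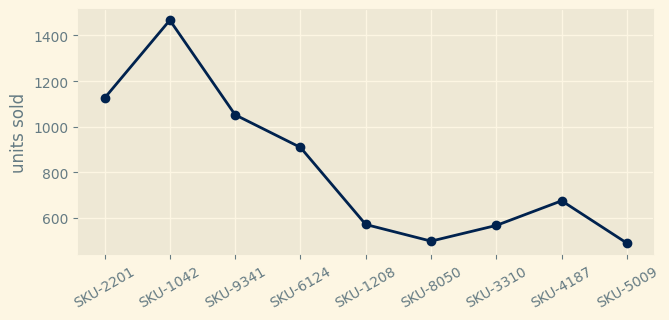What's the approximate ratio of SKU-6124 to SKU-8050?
≈ 1.8×

SKU-6124 ≈ 900, SKU-8050 ≈ 500; 900/500 ≈ 1.8.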